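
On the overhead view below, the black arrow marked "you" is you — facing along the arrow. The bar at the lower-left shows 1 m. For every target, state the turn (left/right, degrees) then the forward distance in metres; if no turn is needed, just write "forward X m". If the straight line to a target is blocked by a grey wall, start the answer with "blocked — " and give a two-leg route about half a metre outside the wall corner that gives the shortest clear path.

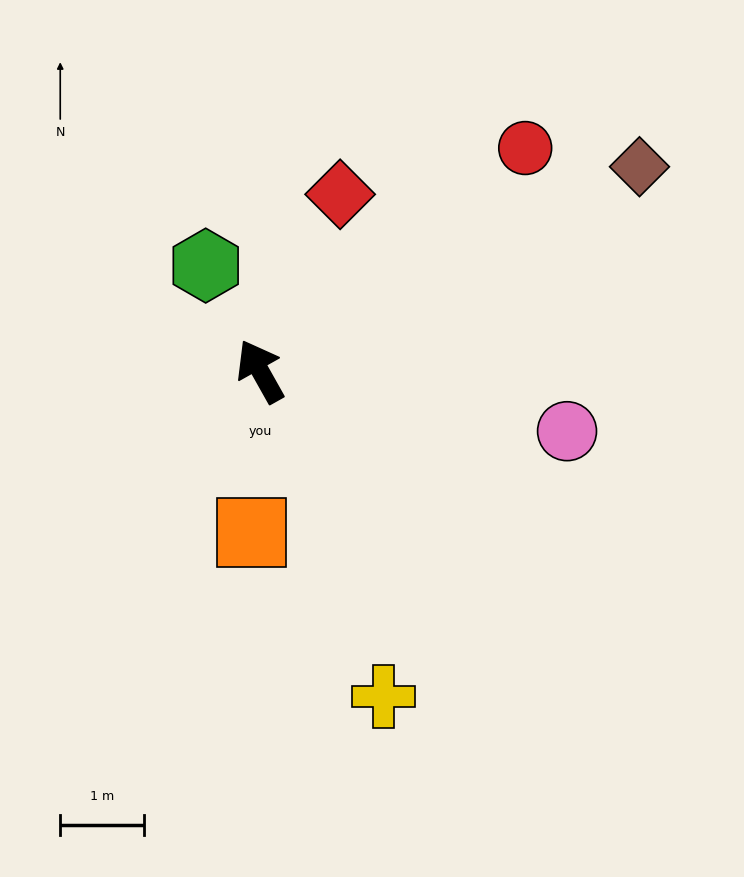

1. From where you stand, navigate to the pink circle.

turn right 130°, forward 3.7 m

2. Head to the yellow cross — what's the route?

turn left 171°, forward 4.2 m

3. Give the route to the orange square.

turn left 148°, forward 1.9 m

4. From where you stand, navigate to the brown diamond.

turn right 91°, forward 5.2 m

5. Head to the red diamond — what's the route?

turn right 54°, forward 2.3 m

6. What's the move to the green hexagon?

forward 1.4 m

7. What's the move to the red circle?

turn right 79°, forward 4.1 m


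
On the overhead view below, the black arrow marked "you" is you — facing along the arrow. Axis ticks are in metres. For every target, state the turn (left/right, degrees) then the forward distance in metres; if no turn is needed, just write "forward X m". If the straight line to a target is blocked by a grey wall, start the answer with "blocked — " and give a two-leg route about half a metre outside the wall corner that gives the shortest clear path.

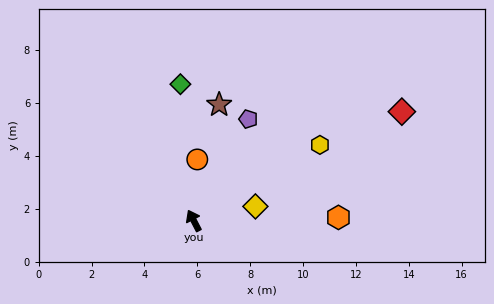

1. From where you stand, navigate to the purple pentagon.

turn right 56°, forward 4.4 m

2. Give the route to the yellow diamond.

turn right 104°, forward 2.4 m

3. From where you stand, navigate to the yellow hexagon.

turn right 86°, forward 5.6 m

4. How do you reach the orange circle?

turn right 31°, forward 2.3 m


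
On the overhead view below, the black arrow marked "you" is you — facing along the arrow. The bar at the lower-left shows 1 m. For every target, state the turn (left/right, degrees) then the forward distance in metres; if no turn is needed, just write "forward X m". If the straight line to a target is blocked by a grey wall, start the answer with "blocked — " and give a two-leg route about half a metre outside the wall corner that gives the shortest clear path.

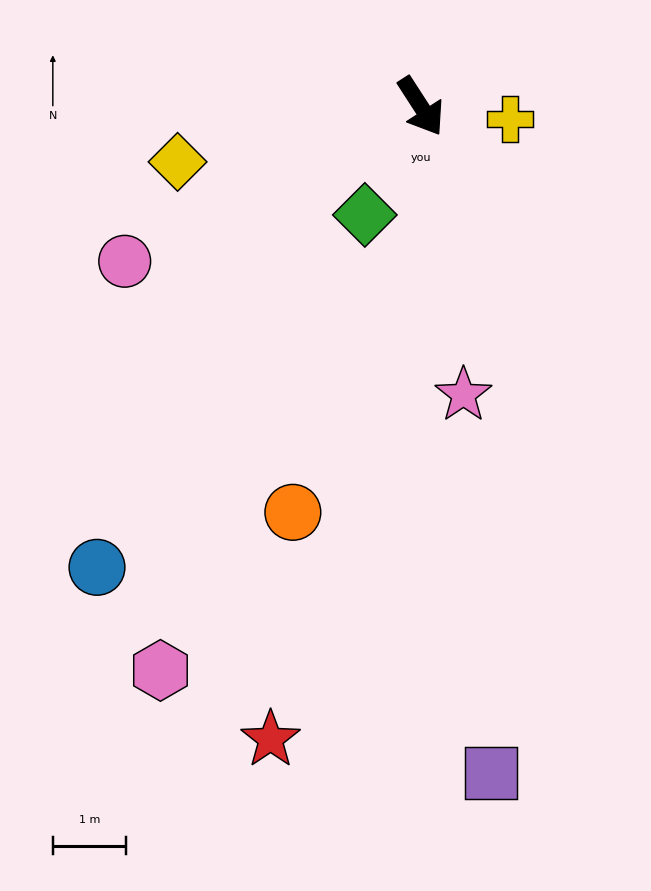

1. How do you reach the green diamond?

turn right 60°, forward 1.7 m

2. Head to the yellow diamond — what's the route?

turn right 110°, forward 3.4 m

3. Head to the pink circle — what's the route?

turn right 95°, forward 4.6 m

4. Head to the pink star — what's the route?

turn right 24°, forward 4.0 m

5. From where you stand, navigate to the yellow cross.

turn left 49°, forward 1.2 m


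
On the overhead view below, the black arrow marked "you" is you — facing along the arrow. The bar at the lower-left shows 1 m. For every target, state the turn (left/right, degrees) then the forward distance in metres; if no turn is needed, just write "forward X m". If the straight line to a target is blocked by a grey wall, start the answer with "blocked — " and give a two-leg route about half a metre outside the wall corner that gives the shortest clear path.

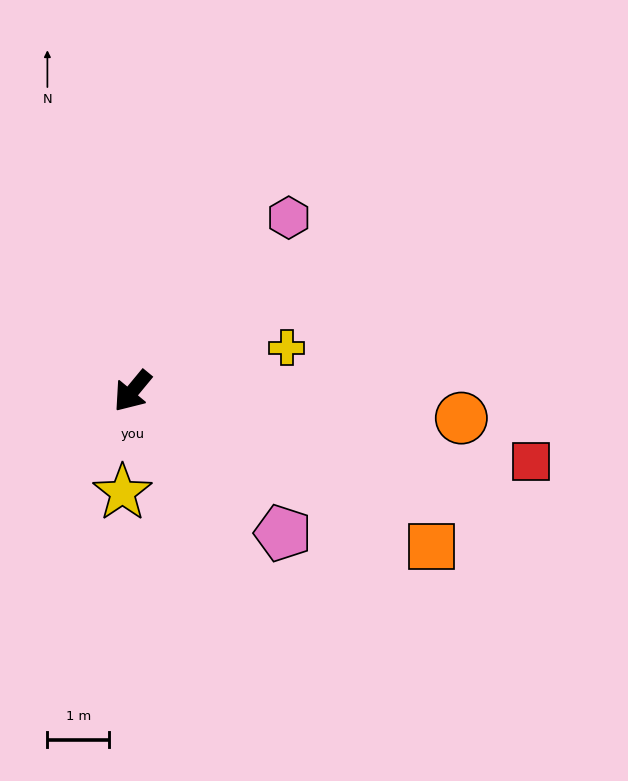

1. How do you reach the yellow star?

turn left 34°, forward 1.6 m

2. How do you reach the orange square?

turn left 102°, forward 5.5 m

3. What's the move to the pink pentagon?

turn left 86°, forward 3.4 m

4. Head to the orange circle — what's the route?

turn left 125°, forward 5.3 m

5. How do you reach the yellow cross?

turn left 145°, forward 2.6 m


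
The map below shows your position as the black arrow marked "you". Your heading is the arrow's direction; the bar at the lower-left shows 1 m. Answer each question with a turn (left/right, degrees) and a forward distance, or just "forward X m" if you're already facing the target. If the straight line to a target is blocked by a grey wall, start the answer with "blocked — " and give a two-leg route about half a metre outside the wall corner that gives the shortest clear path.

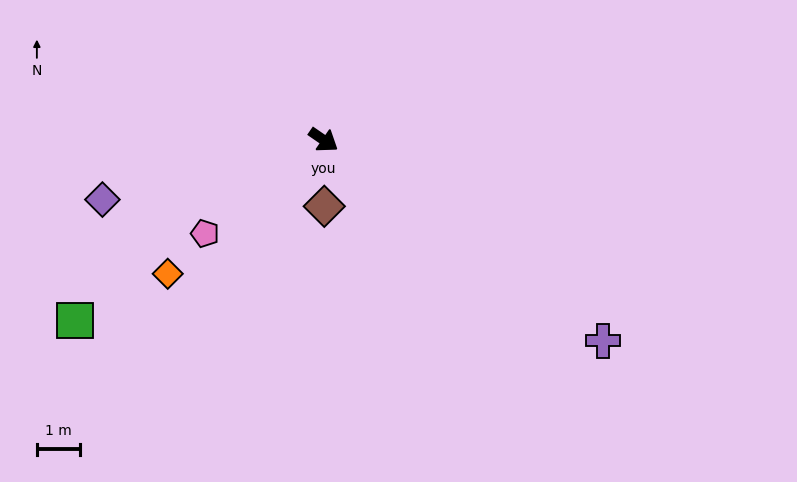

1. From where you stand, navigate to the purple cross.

forward 8.0 m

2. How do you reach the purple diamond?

turn right 130°, forward 5.3 m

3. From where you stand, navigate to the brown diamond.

turn right 55°, forward 1.5 m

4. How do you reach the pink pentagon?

turn right 107°, forward 3.5 m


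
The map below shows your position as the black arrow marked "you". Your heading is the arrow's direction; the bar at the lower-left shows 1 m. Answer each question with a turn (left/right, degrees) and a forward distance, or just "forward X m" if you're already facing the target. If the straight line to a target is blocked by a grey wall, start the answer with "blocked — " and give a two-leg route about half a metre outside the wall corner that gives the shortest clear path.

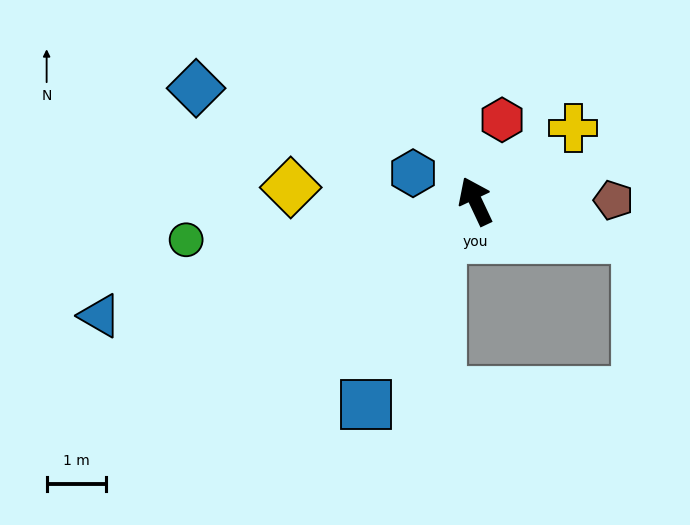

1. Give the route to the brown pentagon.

turn right 115°, forward 2.3 m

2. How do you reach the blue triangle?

turn left 82°, forward 6.6 m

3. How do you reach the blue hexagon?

turn left 41°, forward 1.2 m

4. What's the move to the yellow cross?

turn right 78°, forward 2.1 m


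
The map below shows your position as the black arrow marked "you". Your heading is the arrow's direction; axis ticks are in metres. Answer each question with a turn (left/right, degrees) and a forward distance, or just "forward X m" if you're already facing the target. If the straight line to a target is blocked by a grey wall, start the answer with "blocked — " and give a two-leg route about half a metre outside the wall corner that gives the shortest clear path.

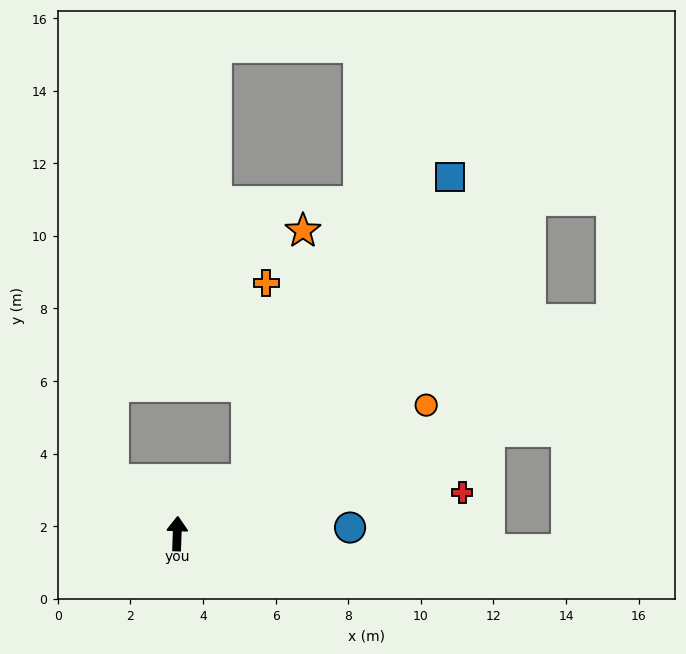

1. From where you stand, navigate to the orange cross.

blocked — turn right 50°, forward 2.4 m, then turn left 46°, forward 5.4 m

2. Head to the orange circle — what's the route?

turn right 61°, forward 7.7 m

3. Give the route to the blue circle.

turn right 86°, forward 4.8 m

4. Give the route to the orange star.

blocked — turn right 50°, forward 2.4 m, then turn left 39°, forward 7.0 m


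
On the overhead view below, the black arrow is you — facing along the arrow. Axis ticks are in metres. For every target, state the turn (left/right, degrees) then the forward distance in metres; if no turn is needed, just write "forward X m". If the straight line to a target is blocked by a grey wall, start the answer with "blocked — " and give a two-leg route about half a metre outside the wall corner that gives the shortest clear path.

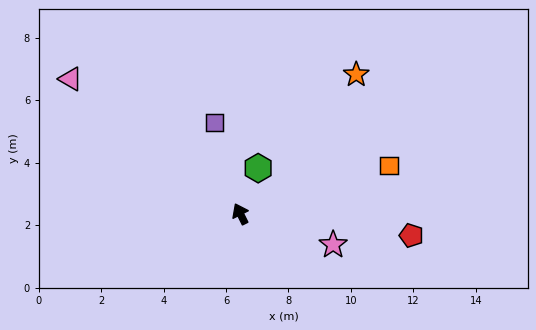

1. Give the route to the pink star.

turn right 135°, forward 3.1 m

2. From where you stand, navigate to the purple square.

turn right 11°, forward 3.0 m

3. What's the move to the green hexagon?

turn right 48°, forward 1.6 m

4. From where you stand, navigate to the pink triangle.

turn left 25°, forward 6.9 m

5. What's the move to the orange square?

turn right 98°, forward 5.0 m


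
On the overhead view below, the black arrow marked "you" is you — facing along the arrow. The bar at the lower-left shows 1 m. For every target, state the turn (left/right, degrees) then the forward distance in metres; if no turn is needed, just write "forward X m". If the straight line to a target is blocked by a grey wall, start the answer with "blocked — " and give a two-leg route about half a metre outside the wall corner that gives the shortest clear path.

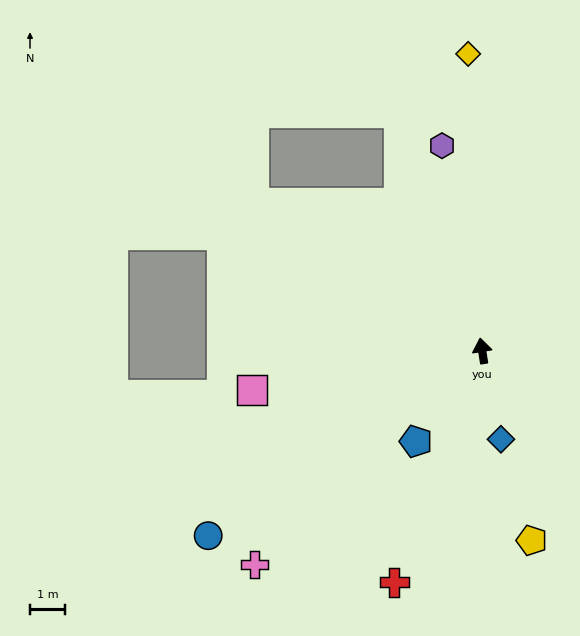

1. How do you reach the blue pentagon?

turn left 135°, forward 3.2 m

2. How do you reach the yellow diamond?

turn right 6°, forward 8.5 m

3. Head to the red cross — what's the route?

turn left 150°, forward 7.1 m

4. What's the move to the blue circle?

turn left 115°, forward 9.4 m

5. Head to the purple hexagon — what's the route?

turn left 2°, forward 6.0 m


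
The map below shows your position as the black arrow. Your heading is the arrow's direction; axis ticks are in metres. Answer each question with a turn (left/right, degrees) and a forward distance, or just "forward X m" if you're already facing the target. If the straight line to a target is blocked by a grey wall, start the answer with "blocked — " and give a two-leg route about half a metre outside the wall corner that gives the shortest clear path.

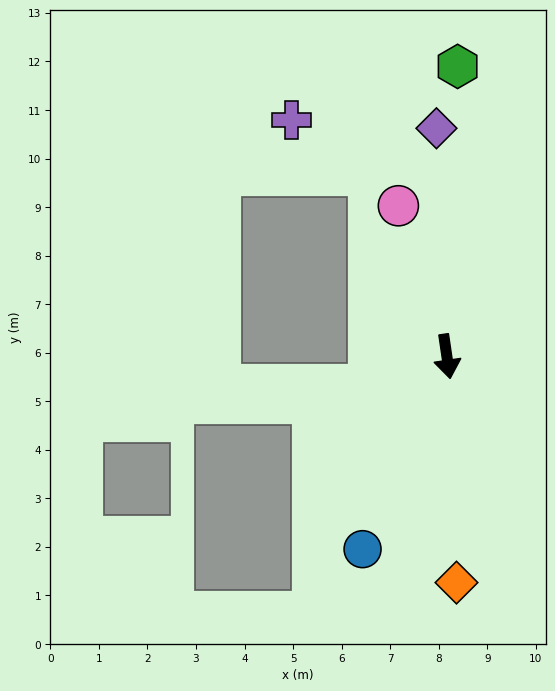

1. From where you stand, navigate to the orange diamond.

turn right 6°, forward 4.7 m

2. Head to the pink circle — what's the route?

turn right 171°, forward 3.3 m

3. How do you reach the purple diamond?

turn left 174°, forward 4.7 m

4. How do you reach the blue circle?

turn right 32°, forward 4.3 m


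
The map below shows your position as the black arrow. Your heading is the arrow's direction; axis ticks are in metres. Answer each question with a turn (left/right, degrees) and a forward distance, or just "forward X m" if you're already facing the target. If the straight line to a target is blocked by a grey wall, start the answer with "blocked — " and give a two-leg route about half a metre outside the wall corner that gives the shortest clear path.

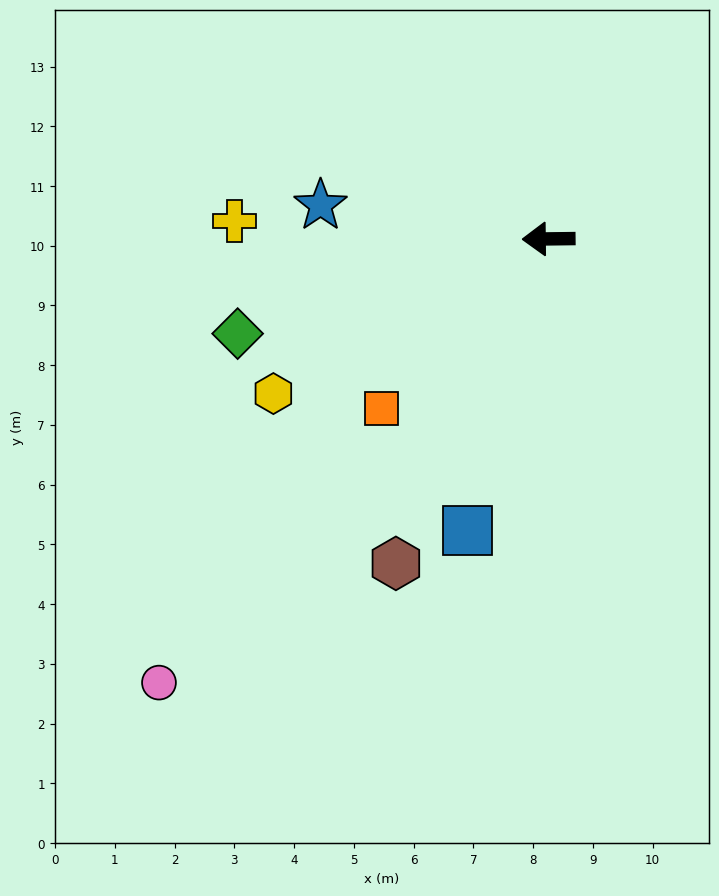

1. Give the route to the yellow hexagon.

turn left 29°, forward 5.3 m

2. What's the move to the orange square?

turn left 45°, forward 4.0 m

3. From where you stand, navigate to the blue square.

turn left 74°, forward 5.1 m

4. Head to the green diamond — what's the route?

turn left 16°, forward 5.4 m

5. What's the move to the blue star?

turn right 9°, forward 3.9 m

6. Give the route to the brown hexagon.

turn left 64°, forward 6.0 m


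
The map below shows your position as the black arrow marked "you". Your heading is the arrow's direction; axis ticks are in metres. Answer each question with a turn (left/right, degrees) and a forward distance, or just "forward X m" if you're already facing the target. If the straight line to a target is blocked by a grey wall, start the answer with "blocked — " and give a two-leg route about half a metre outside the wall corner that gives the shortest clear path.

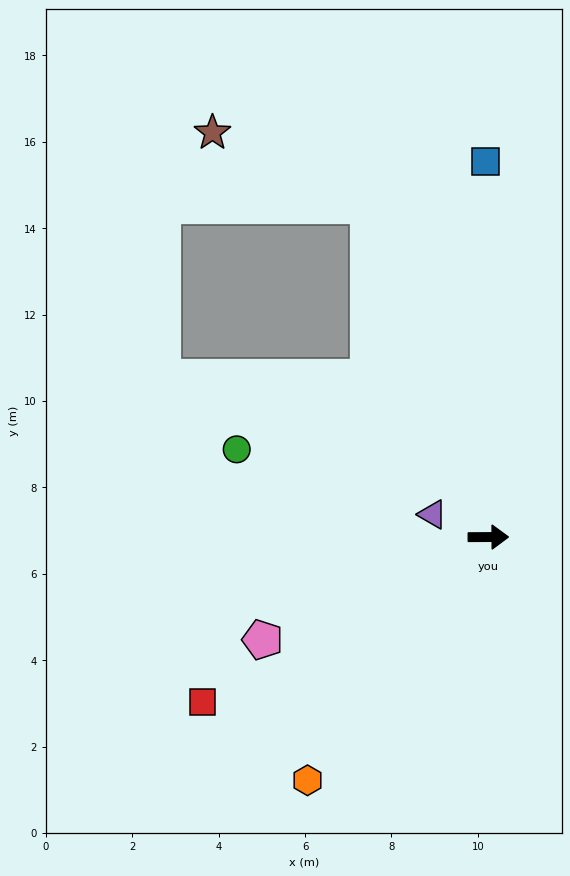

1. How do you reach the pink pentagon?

turn right 156°, forward 5.7 m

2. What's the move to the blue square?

turn left 90°, forward 8.7 m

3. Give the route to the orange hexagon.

turn right 127°, forward 7.0 m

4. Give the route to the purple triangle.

turn left 158°, forward 1.4 m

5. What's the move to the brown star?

blocked — turn left 110°, forward 8.2 m, then turn left 45°, forward 4.0 m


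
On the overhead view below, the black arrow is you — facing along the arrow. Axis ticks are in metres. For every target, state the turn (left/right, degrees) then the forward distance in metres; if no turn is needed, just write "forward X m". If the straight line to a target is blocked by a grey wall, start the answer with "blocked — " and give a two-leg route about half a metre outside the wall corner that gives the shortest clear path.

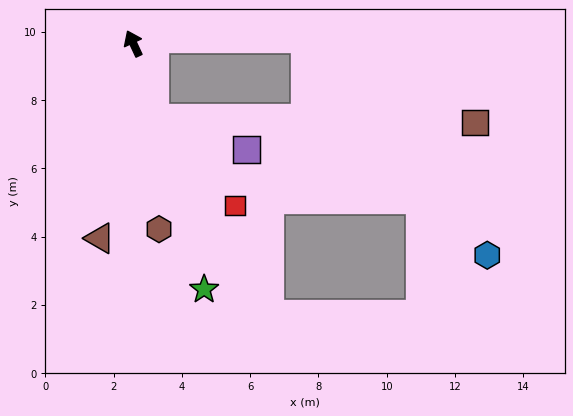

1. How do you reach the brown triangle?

turn left 145°, forward 5.8 m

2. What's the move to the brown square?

blocked — turn left 171°, forward 2.3 m, then turn left 73°, forward 9.4 m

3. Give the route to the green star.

turn left 171°, forward 7.5 m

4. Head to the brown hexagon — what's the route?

turn left 163°, forward 5.5 m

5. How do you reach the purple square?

blocked — turn left 171°, forward 2.3 m, then turn left 55°, forward 2.9 m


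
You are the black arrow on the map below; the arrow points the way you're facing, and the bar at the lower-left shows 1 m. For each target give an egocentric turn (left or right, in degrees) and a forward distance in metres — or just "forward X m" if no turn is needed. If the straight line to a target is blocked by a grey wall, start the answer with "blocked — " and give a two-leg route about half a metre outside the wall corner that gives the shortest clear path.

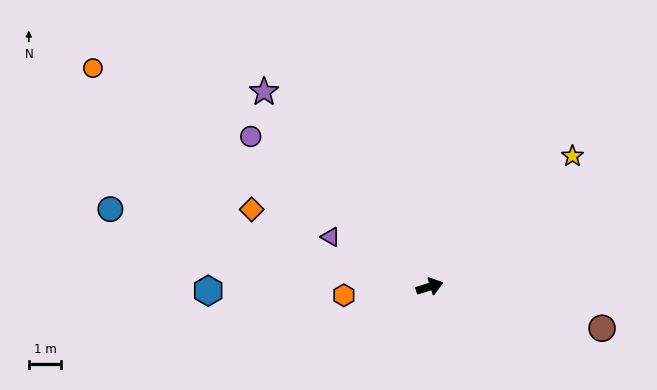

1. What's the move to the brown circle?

turn right 31°, forward 5.5 m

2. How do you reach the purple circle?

turn left 123°, forward 7.2 m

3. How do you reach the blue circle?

turn left 149°, forward 10.2 m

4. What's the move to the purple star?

turn left 113°, forward 7.9 m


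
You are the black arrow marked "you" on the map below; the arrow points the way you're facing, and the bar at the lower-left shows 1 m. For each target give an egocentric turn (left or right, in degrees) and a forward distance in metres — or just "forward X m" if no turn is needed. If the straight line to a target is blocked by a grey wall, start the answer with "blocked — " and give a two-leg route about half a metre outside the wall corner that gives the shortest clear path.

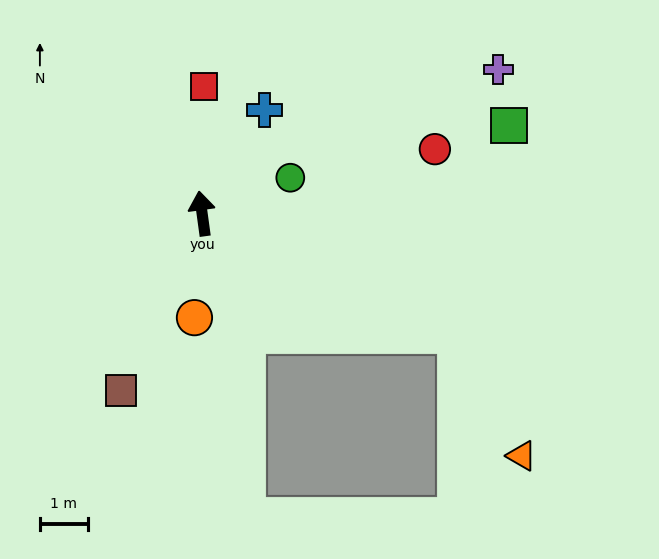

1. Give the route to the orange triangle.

blocked — turn right 123°, forward 5.9 m, then turn right 37°, forward 2.9 m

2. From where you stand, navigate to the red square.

turn right 9°, forward 2.7 m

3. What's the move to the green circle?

turn right 76°, forward 2.0 m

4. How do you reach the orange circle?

turn left 168°, forward 2.2 m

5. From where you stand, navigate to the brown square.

turn left 148°, forward 4.1 m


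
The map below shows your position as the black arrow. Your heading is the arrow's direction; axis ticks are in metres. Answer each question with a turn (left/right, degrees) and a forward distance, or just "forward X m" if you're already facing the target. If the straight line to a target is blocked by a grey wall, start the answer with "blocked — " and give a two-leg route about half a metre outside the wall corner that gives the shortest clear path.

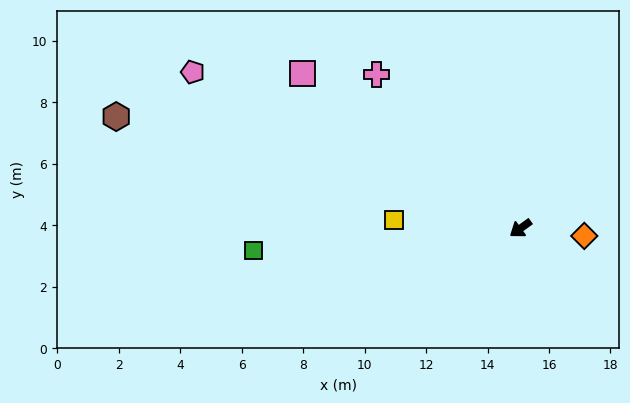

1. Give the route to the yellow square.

turn right 40°, forward 4.1 m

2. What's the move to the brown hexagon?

turn right 51°, forward 13.7 m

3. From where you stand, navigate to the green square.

turn right 31°, forward 8.7 m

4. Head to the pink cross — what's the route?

turn right 83°, forward 6.9 m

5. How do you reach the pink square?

turn right 71°, forward 8.7 m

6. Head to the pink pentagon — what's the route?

turn right 61°, forward 11.8 m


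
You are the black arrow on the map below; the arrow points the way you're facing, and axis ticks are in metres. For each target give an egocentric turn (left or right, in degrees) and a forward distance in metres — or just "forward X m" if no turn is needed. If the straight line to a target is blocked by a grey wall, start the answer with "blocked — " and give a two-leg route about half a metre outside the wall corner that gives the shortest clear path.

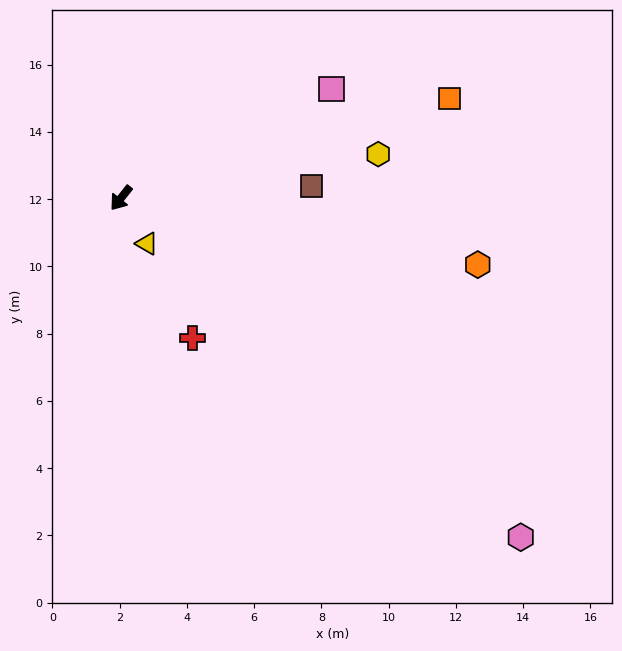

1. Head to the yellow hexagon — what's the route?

turn left 138°, forward 7.8 m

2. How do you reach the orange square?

turn left 145°, forward 10.2 m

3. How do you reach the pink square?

turn left 156°, forward 7.1 m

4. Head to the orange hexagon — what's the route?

turn left 118°, forward 10.8 m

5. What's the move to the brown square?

turn left 132°, forward 5.7 m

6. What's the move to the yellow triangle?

turn left 68°, forward 1.6 m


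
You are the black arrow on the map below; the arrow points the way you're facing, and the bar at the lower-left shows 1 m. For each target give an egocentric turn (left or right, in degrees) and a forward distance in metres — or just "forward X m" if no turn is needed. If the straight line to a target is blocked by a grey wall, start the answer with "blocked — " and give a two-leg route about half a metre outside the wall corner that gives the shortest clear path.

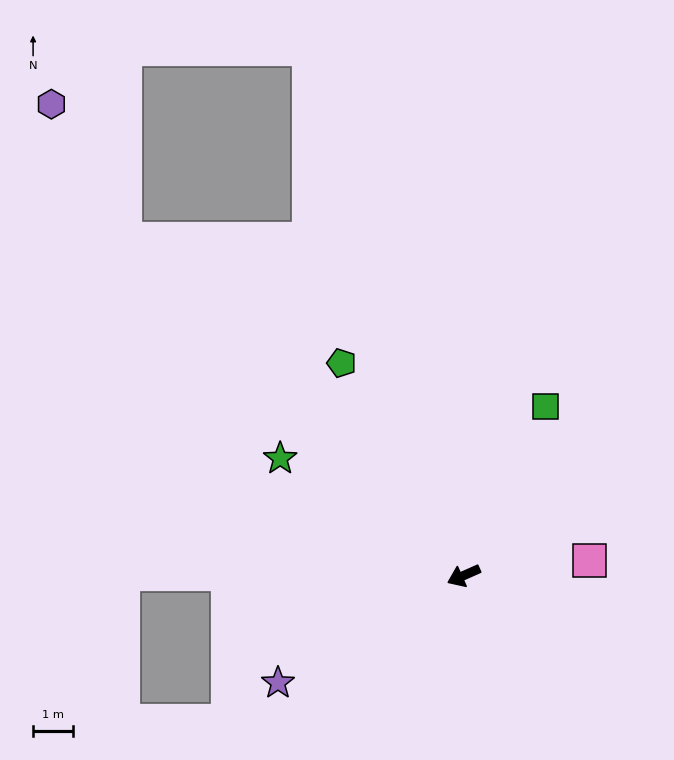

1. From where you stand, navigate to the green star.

turn right 56°, forward 5.5 m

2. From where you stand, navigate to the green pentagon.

turn right 84°, forward 6.1 m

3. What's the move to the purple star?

turn left 6°, forward 5.4 m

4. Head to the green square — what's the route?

turn right 140°, forward 4.7 m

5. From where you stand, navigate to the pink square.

turn left 163°, forward 3.2 m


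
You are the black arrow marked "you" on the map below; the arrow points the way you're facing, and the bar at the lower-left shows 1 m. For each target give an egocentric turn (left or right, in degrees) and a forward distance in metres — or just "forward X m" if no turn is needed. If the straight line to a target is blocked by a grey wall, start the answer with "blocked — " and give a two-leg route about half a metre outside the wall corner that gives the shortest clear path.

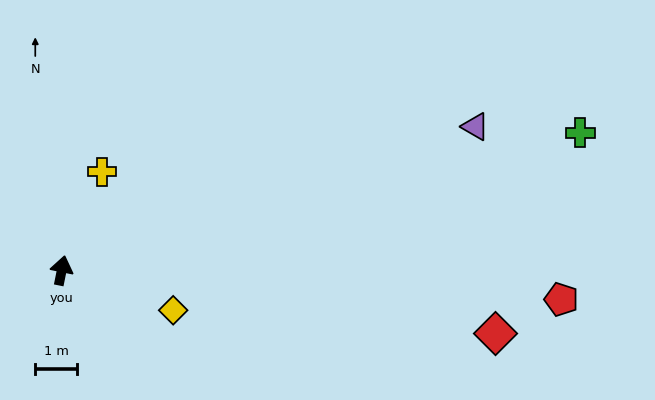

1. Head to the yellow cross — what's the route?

turn right 11°, forward 2.6 m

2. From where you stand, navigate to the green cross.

turn right 64°, forward 12.9 m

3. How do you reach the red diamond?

turn right 87°, forward 10.5 m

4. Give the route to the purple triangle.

turn right 59°, forward 10.5 m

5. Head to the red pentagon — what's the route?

turn right 82°, forward 12.0 m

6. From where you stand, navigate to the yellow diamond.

turn right 98°, forward 2.8 m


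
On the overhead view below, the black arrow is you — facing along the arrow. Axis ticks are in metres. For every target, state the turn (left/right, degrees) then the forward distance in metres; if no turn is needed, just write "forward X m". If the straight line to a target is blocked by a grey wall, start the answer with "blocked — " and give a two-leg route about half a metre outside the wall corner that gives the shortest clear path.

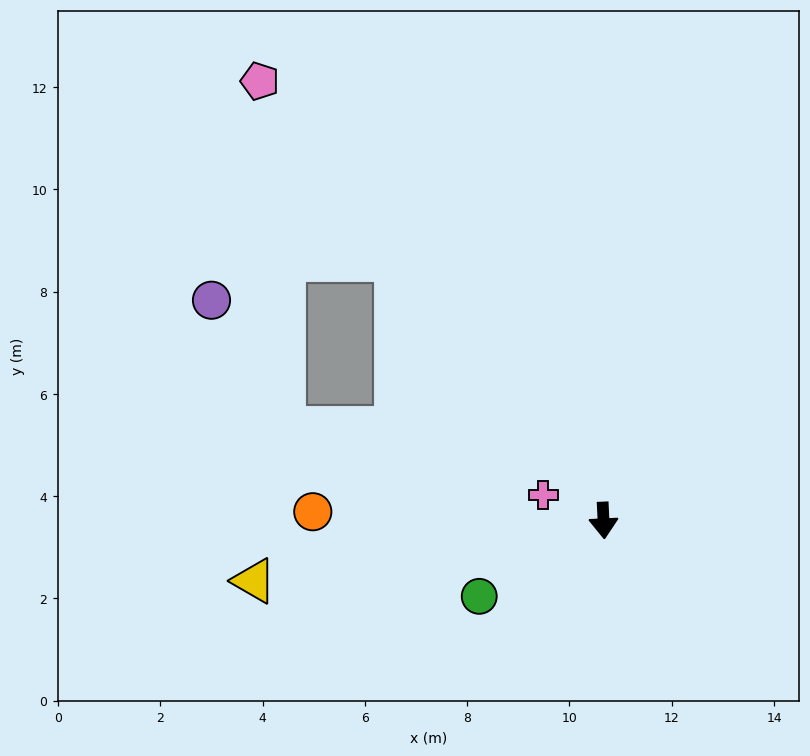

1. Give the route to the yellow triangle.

turn right 83°, forward 6.9 m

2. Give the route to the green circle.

turn right 61°, forward 2.8 m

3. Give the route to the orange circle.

turn right 94°, forward 5.7 m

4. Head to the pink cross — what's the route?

turn right 116°, forward 1.3 m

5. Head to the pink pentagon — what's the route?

turn right 145°, forward 10.9 m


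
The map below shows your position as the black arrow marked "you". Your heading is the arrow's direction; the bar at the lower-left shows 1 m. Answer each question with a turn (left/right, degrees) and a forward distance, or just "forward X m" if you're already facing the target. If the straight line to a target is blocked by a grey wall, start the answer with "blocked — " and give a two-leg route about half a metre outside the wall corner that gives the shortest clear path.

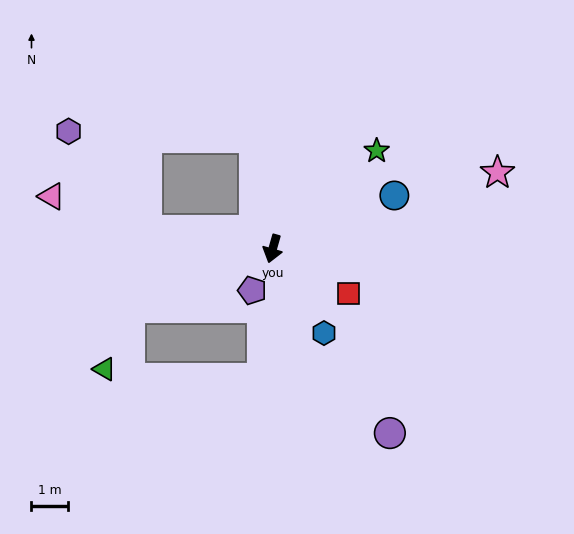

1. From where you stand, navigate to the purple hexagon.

blocked — turn right 83°, forward 3.5 m, then turn right 43°, forward 3.5 m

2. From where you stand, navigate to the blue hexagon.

turn left 47°, forward 2.7 m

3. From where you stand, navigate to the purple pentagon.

turn right 10°, forward 1.3 m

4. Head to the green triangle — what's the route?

blocked — turn right 52°, forward 4.3 m, then turn left 45°, forward 1.8 m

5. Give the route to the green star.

turn left 149°, forward 4.0 m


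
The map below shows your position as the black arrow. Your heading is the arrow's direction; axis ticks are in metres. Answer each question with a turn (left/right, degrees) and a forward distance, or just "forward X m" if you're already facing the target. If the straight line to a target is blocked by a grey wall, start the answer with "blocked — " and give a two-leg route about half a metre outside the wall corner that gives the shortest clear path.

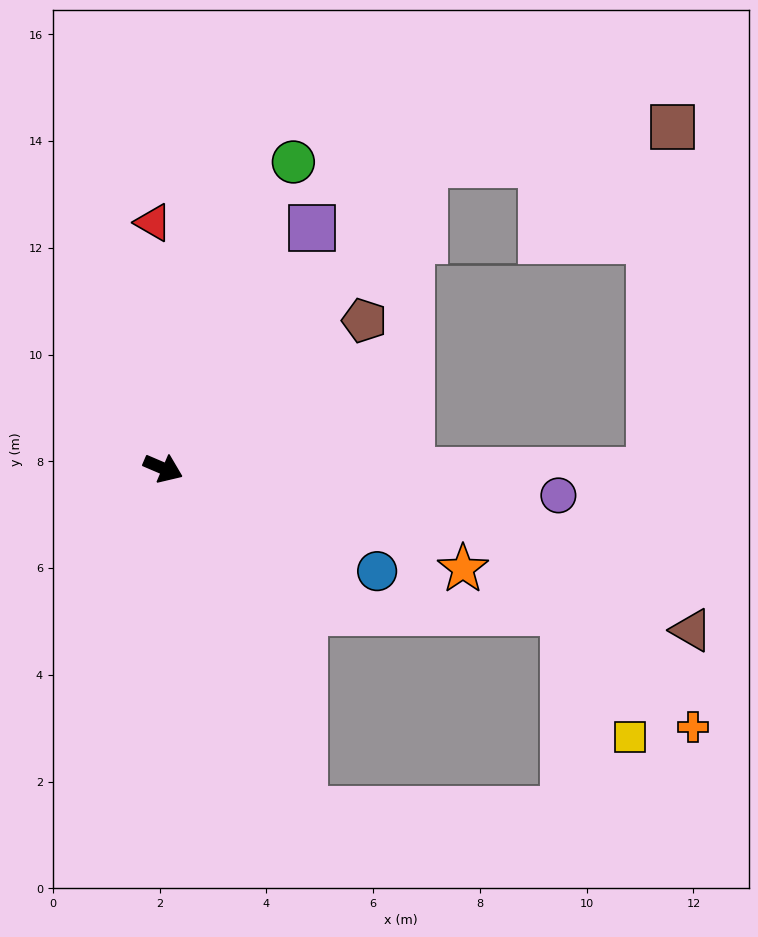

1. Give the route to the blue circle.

turn right 3°, forward 4.4 m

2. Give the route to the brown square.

blocked — turn left 72°, forward 7.5 m, then turn right 40°, forward 4.7 m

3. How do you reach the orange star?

turn left 5°, forward 5.9 m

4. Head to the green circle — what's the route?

turn left 90°, forward 6.2 m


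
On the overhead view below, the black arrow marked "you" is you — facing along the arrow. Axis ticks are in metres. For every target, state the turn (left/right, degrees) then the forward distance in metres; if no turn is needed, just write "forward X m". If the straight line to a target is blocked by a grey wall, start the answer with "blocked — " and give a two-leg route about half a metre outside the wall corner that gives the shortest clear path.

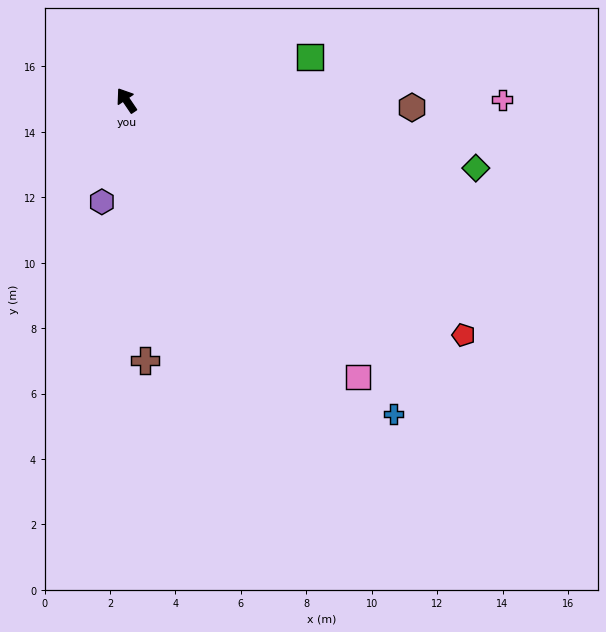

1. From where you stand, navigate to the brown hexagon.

turn right 126°, forward 8.7 m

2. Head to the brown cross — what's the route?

turn left 150°, forward 8.0 m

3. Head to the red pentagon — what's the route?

turn right 159°, forward 12.6 m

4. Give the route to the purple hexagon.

turn left 132°, forward 3.2 m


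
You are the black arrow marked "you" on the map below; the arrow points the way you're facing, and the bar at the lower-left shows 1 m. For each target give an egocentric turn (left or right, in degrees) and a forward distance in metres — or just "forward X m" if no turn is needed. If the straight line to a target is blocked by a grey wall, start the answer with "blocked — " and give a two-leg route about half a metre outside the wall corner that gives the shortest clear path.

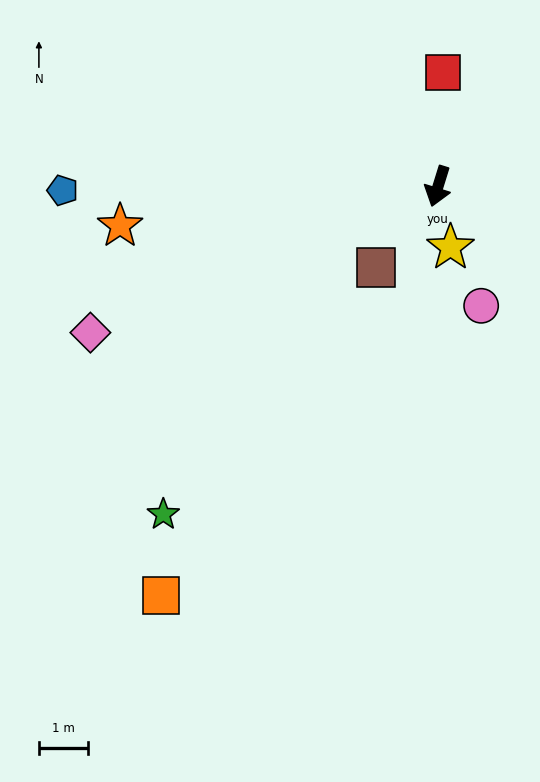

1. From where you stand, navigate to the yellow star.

turn left 29°, forward 1.3 m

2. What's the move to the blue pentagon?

turn right 72°, forward 7.7 m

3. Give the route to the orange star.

turn right 66°, forward 6.5 m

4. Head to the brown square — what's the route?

turn right 20°, forward 2.1 m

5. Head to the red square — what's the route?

turn right 165°, forward 2.3 m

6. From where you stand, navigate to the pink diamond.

turn right 50°, forward 7.7 m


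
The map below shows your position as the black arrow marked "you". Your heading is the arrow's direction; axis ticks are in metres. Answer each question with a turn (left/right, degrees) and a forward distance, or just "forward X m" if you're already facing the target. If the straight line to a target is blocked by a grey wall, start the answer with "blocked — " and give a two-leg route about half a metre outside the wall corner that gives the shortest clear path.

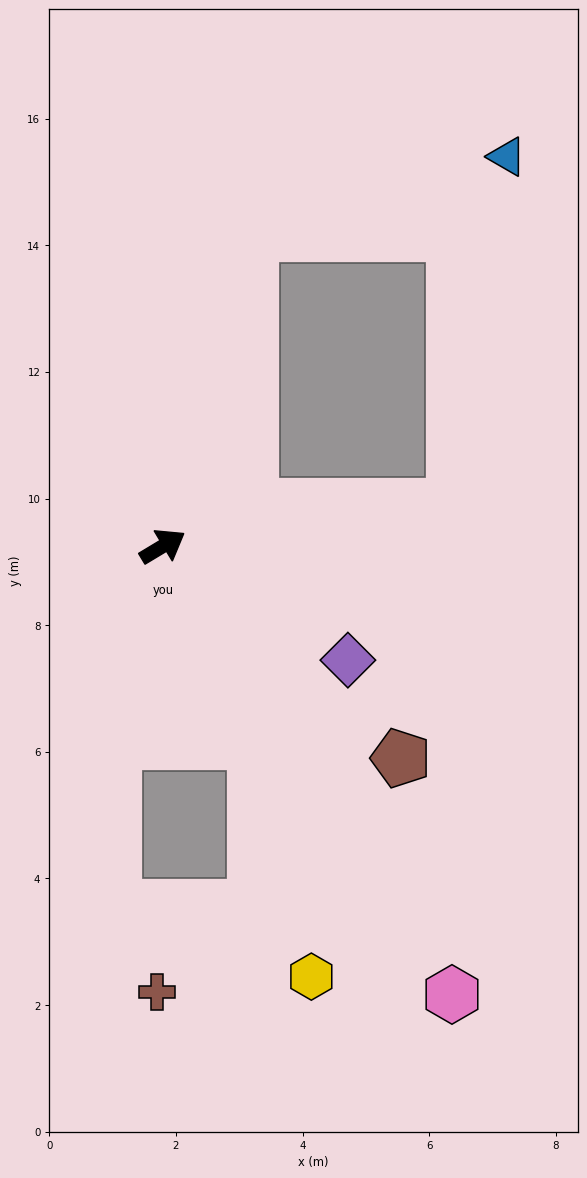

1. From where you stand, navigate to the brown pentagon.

turn right 73°, forward 5.0 m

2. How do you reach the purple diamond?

turn right 63°, forward 3.4 m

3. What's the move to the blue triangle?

blocked — turn left 43°, forward 5.1 m, then turn right 57°, forward 4.2 m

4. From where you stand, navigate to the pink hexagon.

turn right 88°, forward 8.4 m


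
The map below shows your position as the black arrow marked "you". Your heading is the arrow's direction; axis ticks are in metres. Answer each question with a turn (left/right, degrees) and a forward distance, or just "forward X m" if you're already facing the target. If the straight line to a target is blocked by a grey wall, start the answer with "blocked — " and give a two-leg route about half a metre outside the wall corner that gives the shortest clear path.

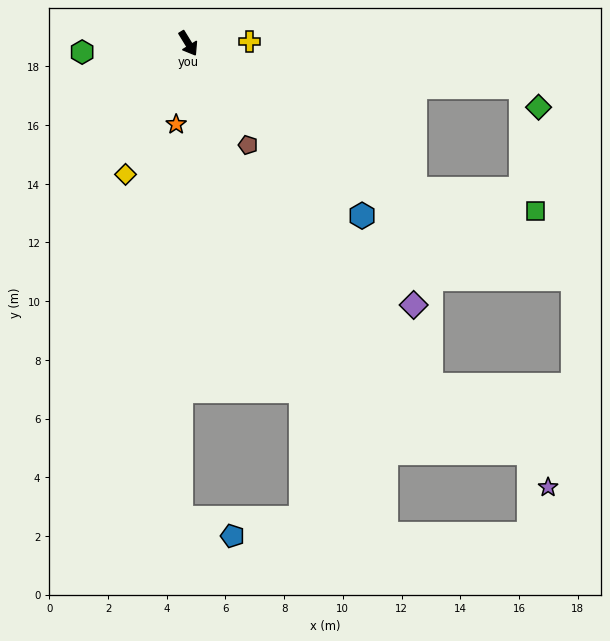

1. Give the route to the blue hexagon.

turn left 14°, forward 8.3 m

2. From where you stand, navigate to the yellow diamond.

turn right 57°, forward 4.9 m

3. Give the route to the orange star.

turn right 40°, forward 2.8 m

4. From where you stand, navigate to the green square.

blocked — turn left 26°, forward 9.2 m, then turn left 22°, forward 4.2 m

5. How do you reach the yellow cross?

turn left 60°, forward 2.1 m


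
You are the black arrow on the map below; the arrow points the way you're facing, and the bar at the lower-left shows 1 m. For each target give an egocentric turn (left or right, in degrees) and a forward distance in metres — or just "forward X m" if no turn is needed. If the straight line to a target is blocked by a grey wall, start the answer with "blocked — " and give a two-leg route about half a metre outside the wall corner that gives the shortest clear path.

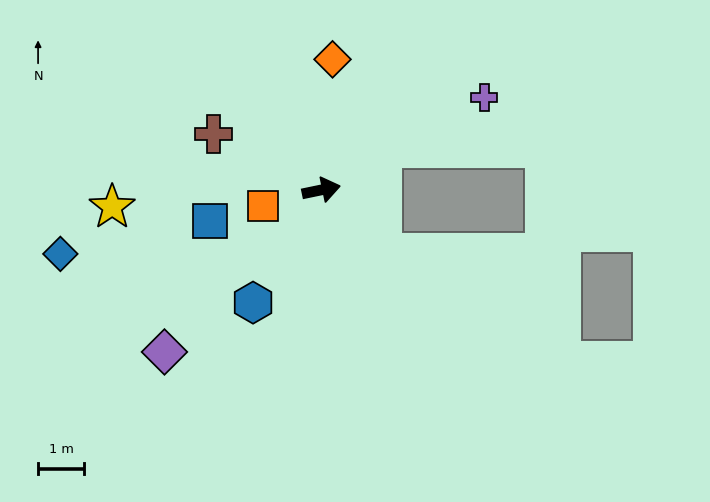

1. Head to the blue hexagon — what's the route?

turn right 133°, forward 2.8 m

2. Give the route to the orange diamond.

turn left 73°, forward 2.8 m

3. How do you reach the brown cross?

turn left 141°, forward 2.6 m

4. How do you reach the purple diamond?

turn right 146°, forward 4.9 m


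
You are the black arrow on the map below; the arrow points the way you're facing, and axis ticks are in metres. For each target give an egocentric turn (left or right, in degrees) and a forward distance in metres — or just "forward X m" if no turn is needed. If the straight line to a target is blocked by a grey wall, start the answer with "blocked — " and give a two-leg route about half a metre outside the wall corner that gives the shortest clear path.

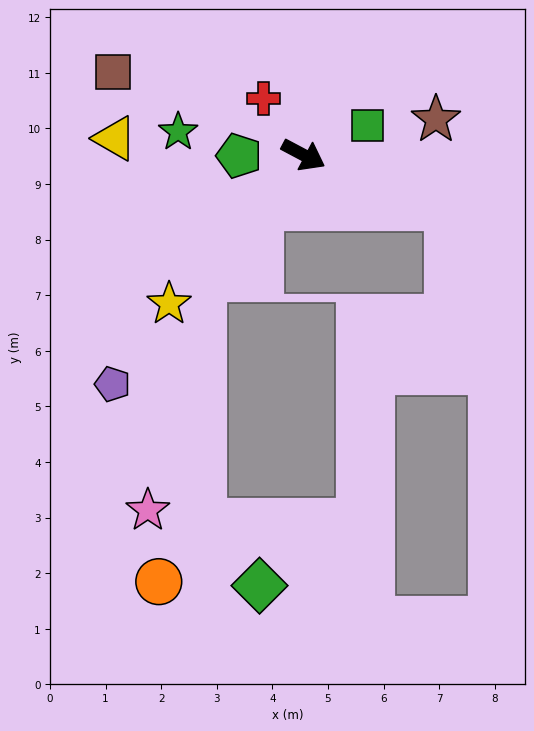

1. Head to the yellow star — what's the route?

turn right 104°, forward 3.6 m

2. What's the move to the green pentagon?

turn right 151°, forward 1.2 m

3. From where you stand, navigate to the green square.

turn left 53°, forward 1.3 m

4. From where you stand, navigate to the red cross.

turn left 153°, forward 1.3 m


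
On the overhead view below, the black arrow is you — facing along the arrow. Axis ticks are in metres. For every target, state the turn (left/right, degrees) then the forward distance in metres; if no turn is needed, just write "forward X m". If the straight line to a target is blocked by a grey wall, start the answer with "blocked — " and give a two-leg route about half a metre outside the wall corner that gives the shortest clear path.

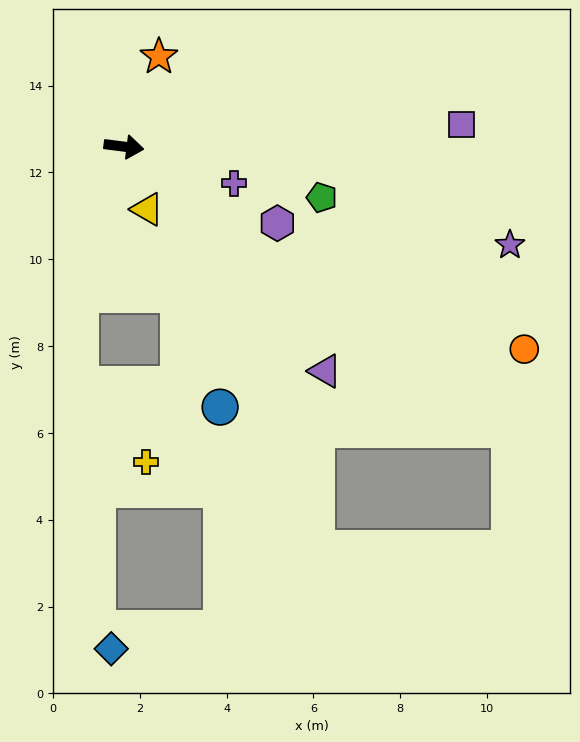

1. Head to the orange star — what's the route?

turn left 76°, forward 2.2 m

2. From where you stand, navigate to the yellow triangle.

turn right 62°, forward 1.5 m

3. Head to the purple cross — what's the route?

turn right 11°, forward 2.7 m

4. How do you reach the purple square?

turn left 11°, forward 7.8 m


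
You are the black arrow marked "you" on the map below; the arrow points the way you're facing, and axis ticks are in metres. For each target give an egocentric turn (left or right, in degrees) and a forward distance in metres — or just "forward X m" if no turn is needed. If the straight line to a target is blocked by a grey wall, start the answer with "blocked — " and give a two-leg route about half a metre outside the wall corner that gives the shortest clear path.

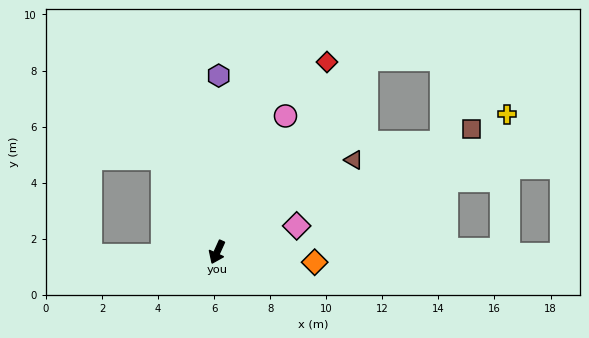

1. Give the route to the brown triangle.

turn left 148°, forward 5.9 m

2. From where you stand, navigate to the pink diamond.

turn left 133°, forward 3.0 m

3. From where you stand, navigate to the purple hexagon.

turn right 156°, forward 6.3 m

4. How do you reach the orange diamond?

turn left 108°, forward 3.5 m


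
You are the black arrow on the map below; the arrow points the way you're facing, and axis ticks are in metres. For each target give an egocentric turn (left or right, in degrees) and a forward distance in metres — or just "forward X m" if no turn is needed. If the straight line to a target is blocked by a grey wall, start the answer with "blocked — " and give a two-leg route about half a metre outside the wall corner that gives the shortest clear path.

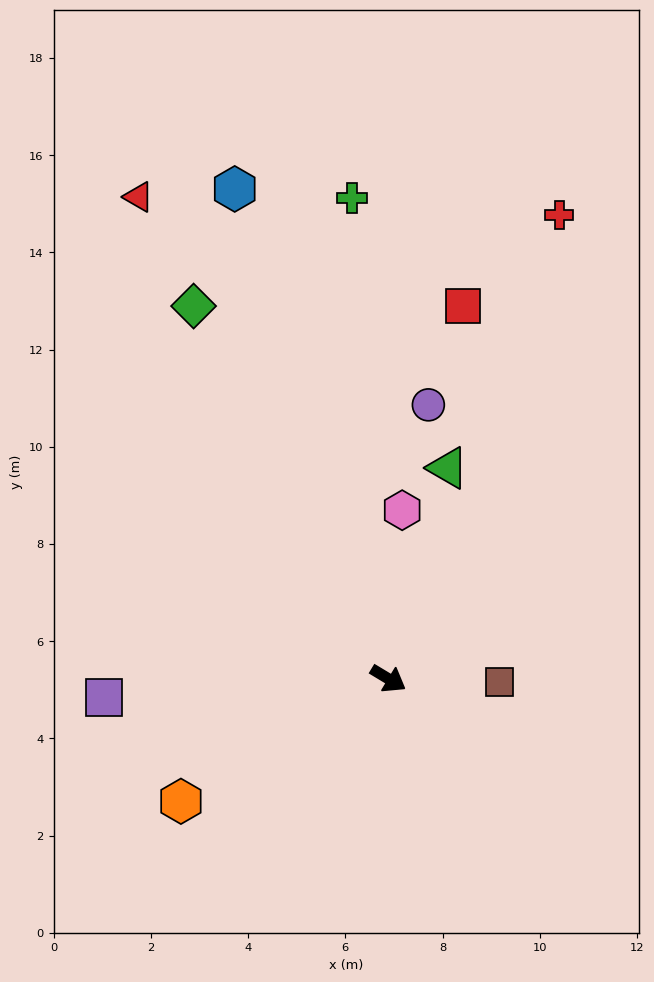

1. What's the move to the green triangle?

turn left 105°, forward 4.5 m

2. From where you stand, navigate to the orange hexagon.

turn right 118°, forward 5.0 m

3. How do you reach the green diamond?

turn left 149°, forward 8.6 m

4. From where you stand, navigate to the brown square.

turn left 29°, forward 2.3 m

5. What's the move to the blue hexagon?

turn left 138°, forward 10.6 m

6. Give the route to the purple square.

turn right 145°, forward 5.9 m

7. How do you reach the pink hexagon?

turn left 116°, forward 3.5 m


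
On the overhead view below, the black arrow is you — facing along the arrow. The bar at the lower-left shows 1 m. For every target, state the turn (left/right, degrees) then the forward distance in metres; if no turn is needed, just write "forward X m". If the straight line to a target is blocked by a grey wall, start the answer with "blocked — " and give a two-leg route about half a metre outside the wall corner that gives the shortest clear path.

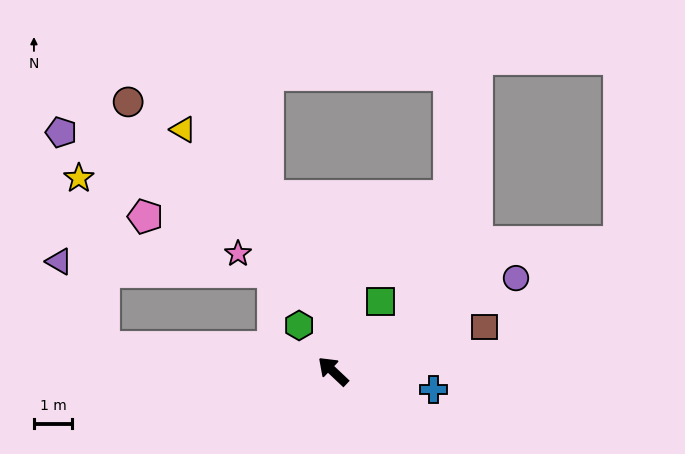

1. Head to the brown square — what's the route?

turn right 120°, forward 4.1 m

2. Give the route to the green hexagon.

turn right 10°, forward 1.5 m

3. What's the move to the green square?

turn right 81°, forward 2.2 m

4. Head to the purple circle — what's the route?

turn right 110°, forward 5.4 m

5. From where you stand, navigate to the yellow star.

blocked — turn left 37°, forward 6.0 m, then turn right 75°, forward 4.5 m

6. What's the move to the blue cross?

turn right 147°, forward 2.7 m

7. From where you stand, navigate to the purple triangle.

blocked — turn left 37°, forward 6.0 m, then turn right 56°, forward 2.5 m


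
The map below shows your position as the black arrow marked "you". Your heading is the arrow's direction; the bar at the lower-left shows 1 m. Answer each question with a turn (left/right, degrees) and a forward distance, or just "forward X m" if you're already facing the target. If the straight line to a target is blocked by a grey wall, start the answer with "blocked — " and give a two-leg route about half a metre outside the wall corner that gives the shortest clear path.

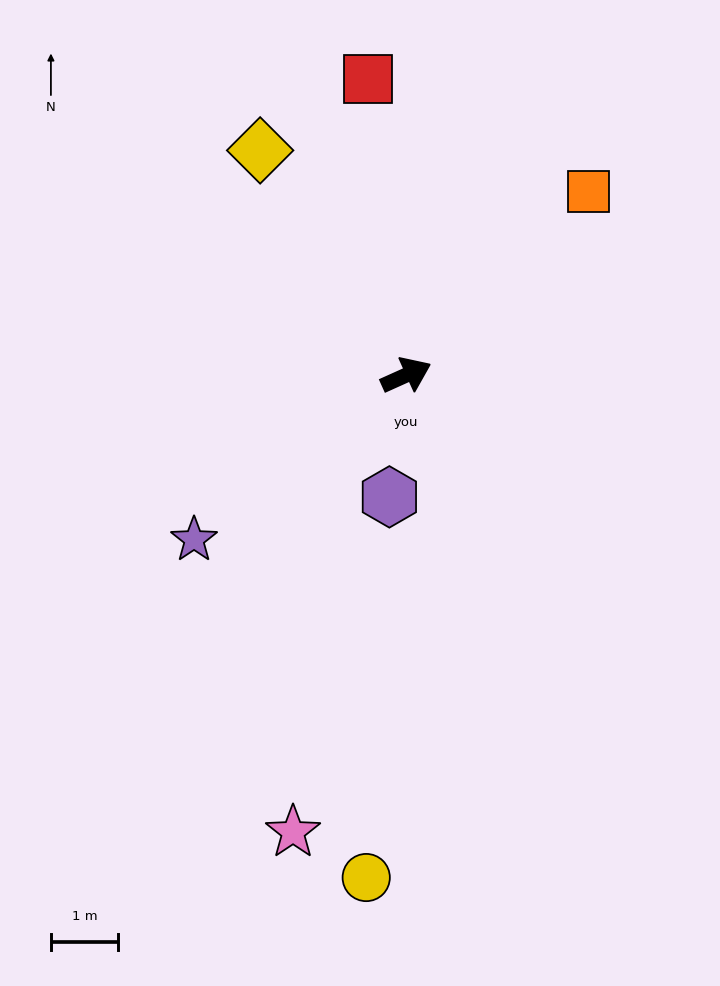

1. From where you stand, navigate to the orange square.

turn left 21°, forward 3.9 m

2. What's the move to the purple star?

turn right 166°, forward 4.0 m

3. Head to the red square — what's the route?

turn left 73°, forward 4.4 m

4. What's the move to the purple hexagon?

turn right 122°, forward 1.8 m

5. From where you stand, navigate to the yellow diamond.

turn left 99°, forward 4.0 m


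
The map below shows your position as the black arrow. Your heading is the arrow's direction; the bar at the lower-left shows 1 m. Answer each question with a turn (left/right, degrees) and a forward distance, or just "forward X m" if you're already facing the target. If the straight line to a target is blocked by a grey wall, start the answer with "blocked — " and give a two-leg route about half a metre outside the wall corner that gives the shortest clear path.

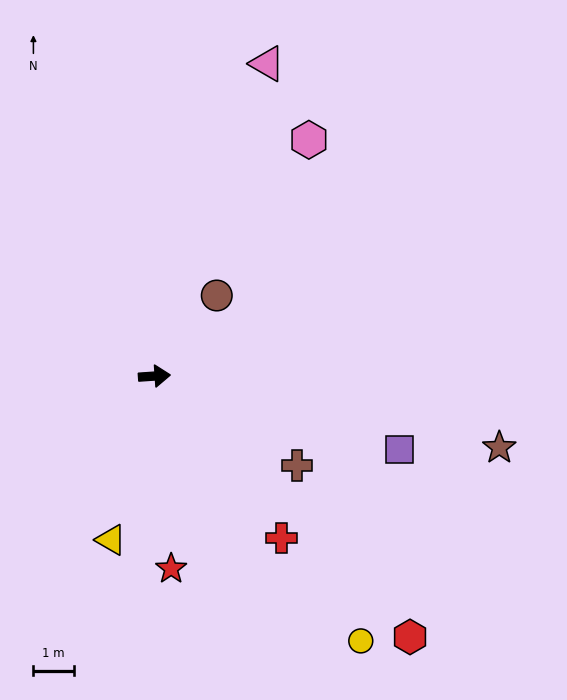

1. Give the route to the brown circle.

turn left 48°, forward 2.5 m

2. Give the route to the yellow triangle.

turn right 109°, forward 4.2 m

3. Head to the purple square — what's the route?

turn right 21°, forward 6.4 m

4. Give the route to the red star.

turn right 89°, forward 4.8 m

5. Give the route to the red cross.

turn right 56°, forward 5.1 m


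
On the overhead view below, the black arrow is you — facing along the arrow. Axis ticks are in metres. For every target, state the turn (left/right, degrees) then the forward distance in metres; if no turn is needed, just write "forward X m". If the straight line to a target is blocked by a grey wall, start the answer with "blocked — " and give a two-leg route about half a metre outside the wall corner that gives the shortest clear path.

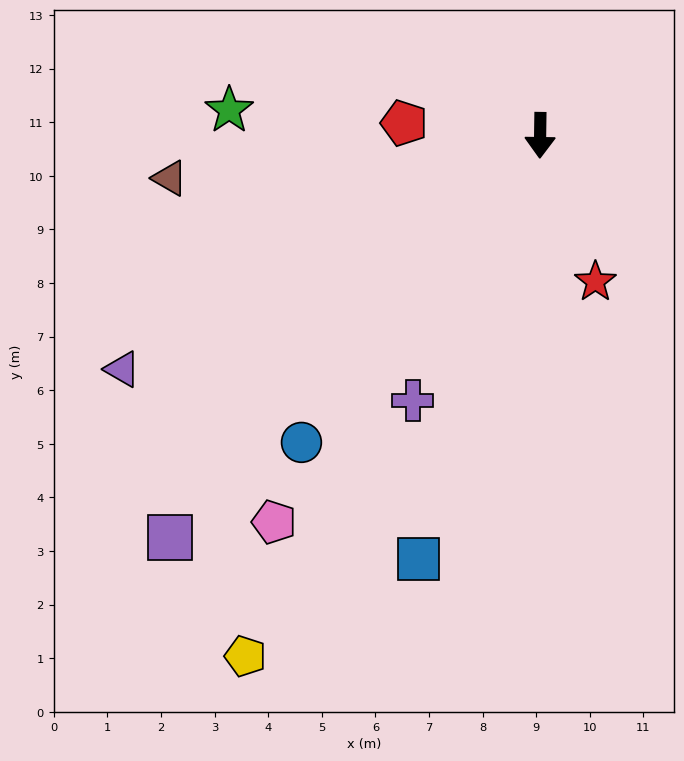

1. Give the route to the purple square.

turn right 42°, forward 10.2 m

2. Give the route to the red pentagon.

turn right 94°, forward 2.5 m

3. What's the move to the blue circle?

turn right 37°, forward 7.3 m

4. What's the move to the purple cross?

turn right 25°, forward 5.5 m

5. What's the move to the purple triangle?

turn right 60°, forward 8.9 m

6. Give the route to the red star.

turn left 22°, forward 2.9 m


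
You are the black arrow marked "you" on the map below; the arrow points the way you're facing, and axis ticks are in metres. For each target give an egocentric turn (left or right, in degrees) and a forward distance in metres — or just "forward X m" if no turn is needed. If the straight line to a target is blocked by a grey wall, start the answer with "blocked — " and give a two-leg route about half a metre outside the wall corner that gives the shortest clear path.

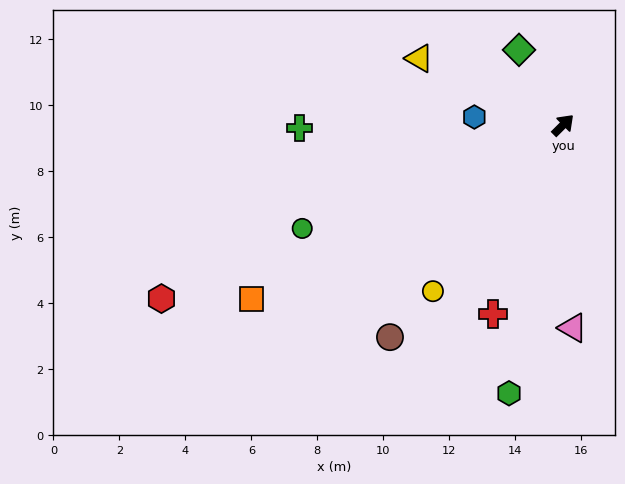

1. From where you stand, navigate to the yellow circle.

turn right 173°, forward 6.4 m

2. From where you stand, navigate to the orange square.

turn left 164°, forward 10.8 m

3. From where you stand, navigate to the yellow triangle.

turn left 110°, forward 4.8 m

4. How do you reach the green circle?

turn left 157°, forward 8.5 m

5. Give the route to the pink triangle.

turn right 132°, forward 6.2 m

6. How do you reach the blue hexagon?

turn left 130°, forward 2.7 m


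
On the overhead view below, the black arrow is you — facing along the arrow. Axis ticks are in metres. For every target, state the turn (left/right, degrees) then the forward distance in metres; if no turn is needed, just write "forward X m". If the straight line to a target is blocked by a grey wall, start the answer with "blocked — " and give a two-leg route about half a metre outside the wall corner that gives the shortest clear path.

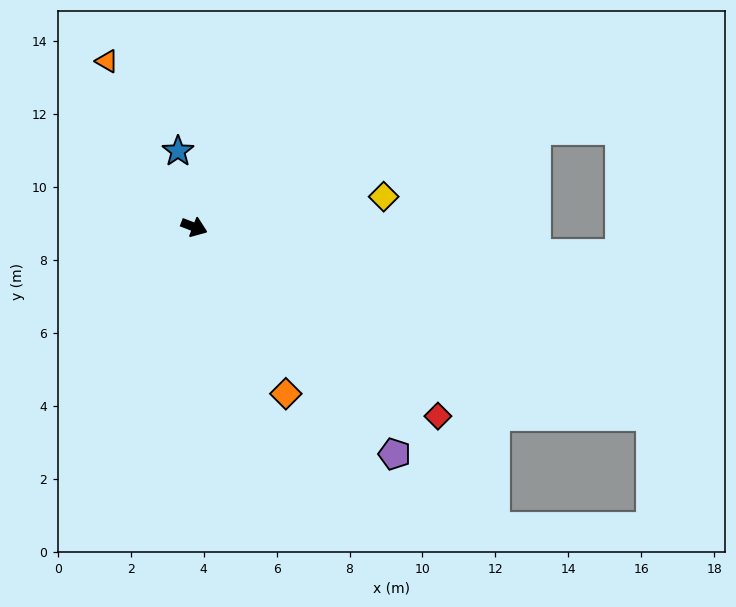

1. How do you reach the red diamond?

turn right 17°, forward 8.5 m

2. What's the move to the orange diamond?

turn right 40°, forward 5.2 m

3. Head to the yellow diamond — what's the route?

turn left 30°, forward 5.3 m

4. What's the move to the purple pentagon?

turn right 27°, forward 8.3 m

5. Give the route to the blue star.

turn left 123°, forward 2.1 m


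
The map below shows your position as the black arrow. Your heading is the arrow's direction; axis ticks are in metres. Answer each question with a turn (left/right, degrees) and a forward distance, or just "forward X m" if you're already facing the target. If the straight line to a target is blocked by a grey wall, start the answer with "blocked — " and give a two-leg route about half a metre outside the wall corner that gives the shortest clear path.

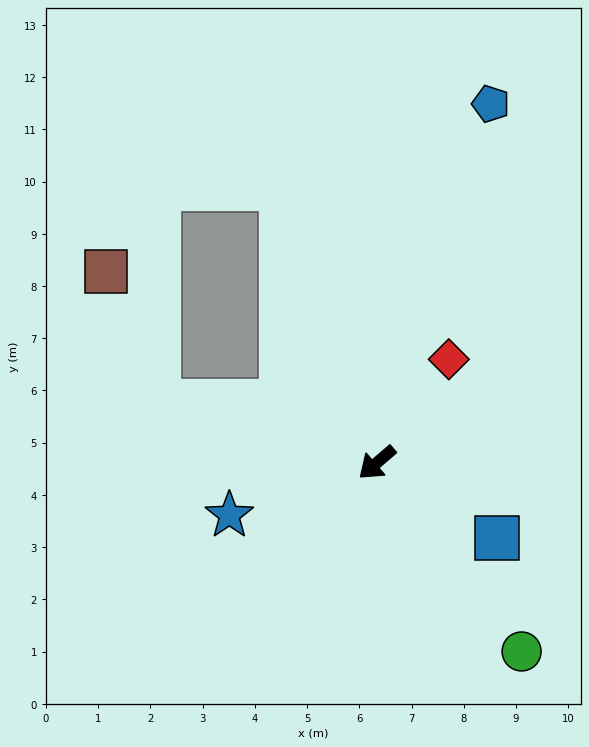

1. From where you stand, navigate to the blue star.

turn right 21°, forward 3.0 m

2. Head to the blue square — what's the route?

turn left 107°, forward 2.7 m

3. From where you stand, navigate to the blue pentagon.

turn right 148°, forward 7.2 m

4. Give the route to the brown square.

blocked — turn right 56°, forward 4.3 m, then turn right 53°, forward 2.7 m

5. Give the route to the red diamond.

turn right 165°, forward 2.4 m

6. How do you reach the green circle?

turn left 87°, forward 4.6 m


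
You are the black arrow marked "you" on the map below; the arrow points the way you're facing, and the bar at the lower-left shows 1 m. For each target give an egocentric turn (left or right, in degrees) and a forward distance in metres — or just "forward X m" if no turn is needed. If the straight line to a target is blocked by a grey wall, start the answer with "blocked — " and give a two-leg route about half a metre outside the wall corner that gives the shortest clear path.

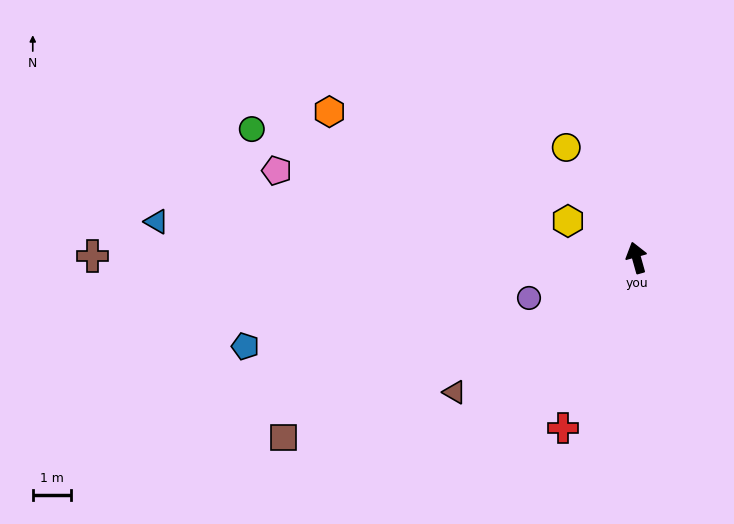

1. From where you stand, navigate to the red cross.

turn left 141°, forward 4.9 m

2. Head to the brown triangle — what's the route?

turn left 111°, forward 5.9 m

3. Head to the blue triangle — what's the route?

turn left 70°, forward 12.6 m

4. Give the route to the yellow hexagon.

turn left 46°, forward 2.0 m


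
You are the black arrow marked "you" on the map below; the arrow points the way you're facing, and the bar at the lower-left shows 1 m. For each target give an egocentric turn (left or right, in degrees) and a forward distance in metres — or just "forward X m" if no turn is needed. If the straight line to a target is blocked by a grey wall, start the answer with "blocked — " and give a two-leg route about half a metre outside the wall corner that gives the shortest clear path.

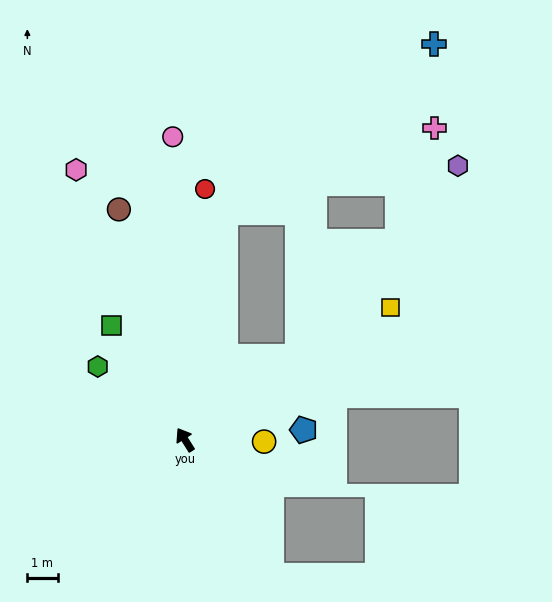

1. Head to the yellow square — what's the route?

turn right 89°, forward 8.1 m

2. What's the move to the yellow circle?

turn right 124°, forward 2.6 m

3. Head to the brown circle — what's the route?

turn right 16°, forward 7.9 m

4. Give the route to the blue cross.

blocked — turn right 42°, forward 7.6 m, then turn right 41°, forward 8.9 m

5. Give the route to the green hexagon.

turn left 18°, forward 3.8 m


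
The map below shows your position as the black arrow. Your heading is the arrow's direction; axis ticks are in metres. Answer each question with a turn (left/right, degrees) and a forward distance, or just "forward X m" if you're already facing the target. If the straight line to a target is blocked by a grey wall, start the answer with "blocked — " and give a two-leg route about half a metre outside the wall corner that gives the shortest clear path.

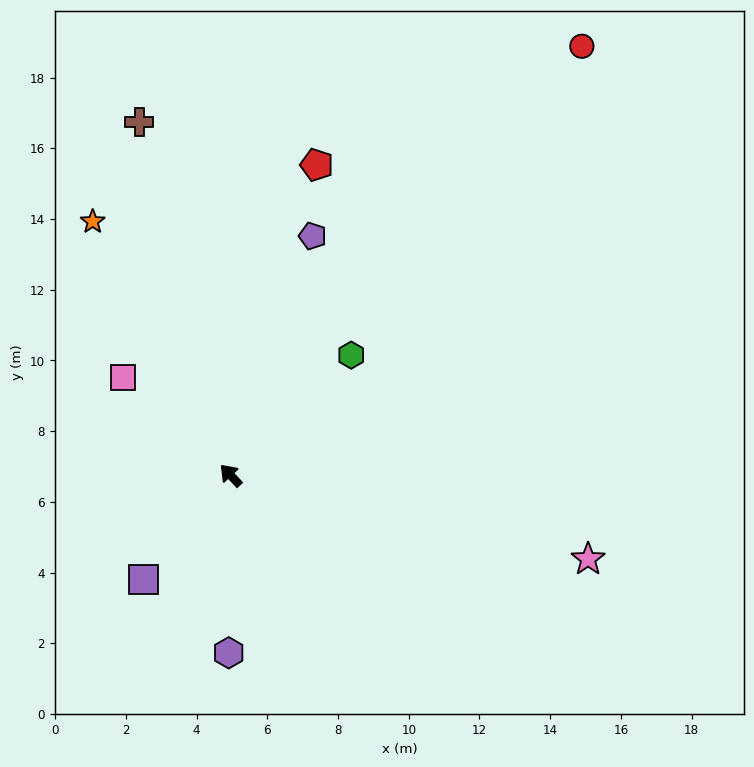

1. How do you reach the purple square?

turn left 97°, forward 3.8 m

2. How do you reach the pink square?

turn left 5°, forward 4.1 m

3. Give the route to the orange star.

turn right 15°, forward 8.2 m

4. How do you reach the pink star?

turn right 146°, forward 10.4 m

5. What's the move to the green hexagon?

turn right 88°, forward 4.8 m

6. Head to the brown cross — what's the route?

turn right 29°, forward 10.3 m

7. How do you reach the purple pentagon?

turn right 62°, forward 7.2 m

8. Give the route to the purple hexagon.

turn left 136°, forward 5.0 m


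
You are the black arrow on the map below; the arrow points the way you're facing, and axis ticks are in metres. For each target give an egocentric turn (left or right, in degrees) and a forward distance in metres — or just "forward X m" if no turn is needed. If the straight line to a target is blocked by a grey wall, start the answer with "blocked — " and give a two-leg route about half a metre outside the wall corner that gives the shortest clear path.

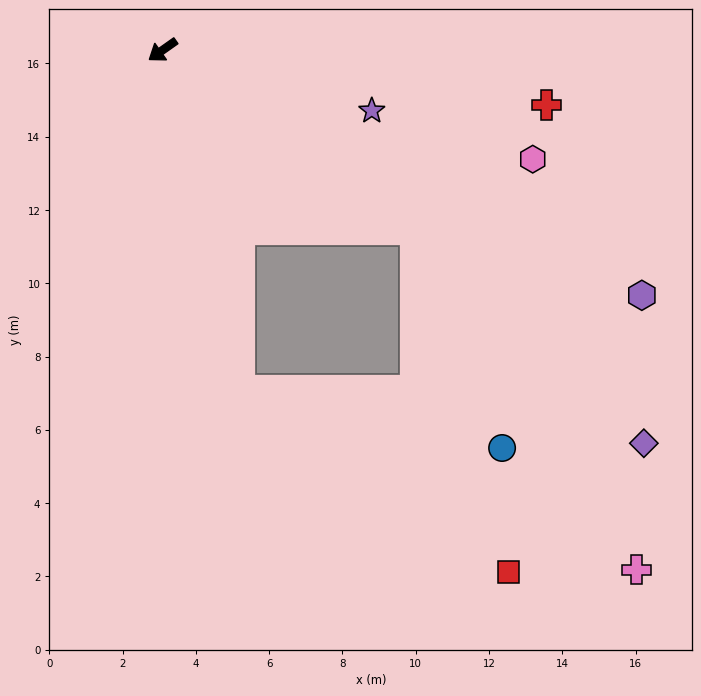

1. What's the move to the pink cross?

blocked — turn left 109°, forward 8.5 m, then turn right 21°, forward 11.1 m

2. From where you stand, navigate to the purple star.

turn left 129°, forward 5.9 m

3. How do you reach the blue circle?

blocked — turn left 109°, forward 8.5 m, then turn right 33°, forward 6.4 m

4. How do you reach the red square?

blocked — turn left 109°, forward 8.5 m, then turn right 39°, forward 9.7 m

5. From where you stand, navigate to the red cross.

turn left 137°, forward 10.6 m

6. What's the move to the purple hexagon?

turn left 118°, forward 14.7 m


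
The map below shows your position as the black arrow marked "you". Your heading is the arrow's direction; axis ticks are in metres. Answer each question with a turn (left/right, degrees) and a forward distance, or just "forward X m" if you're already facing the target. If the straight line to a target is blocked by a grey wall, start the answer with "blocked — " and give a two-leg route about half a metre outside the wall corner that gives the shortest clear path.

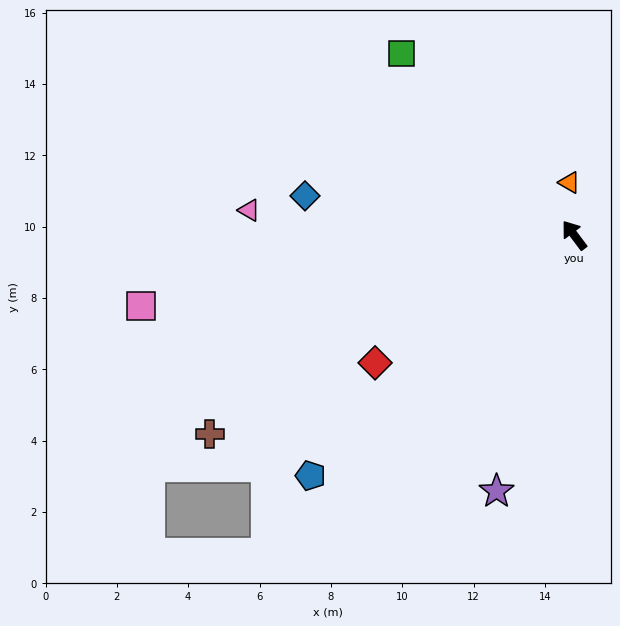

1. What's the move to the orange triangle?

turn right 32°, forward 1.5 m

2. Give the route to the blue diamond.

turn left 45°, forward 7.6 m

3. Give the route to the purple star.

turn left 126°, forward 7.5 m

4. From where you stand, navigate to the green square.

turn left 7°, forward 7.0 m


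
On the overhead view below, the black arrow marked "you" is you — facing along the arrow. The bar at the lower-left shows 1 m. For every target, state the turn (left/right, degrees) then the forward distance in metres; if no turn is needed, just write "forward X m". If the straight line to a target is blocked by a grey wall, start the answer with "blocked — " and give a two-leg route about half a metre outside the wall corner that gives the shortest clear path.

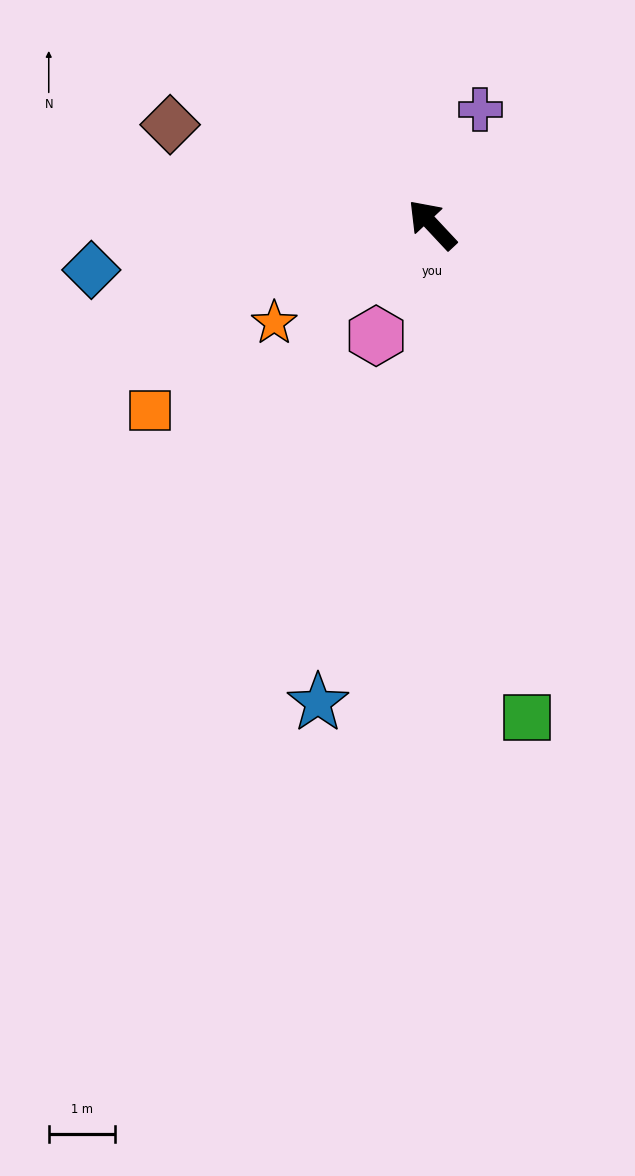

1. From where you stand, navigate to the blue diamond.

turn left 54°, forward 5.2 m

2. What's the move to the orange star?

turn left 79°, forward 2.8 m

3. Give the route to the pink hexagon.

turn left 110°, forward 1.9 m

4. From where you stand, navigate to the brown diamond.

turn left 26°, forward 4.3 m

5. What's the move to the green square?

turn left 148°, forward 7.6 m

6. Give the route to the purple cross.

turn right 66°, forward 1.9 m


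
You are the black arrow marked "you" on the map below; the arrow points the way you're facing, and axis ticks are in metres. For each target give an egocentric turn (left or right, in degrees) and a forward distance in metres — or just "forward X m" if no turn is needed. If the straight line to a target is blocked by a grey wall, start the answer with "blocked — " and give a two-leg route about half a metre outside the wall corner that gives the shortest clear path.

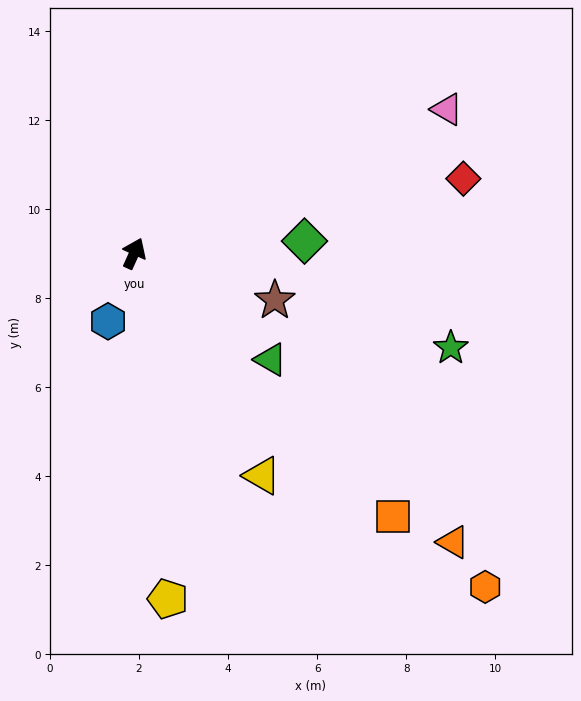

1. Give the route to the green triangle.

turn right 104°, forward 3.9 m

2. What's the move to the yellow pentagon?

turn right 150°, forward 7.8 m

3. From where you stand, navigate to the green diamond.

turn right 62°, forward 3.8 m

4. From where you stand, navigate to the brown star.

turn right 84°, forward 3.3 m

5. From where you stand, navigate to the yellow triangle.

turn right 126°, forward 5.8 m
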